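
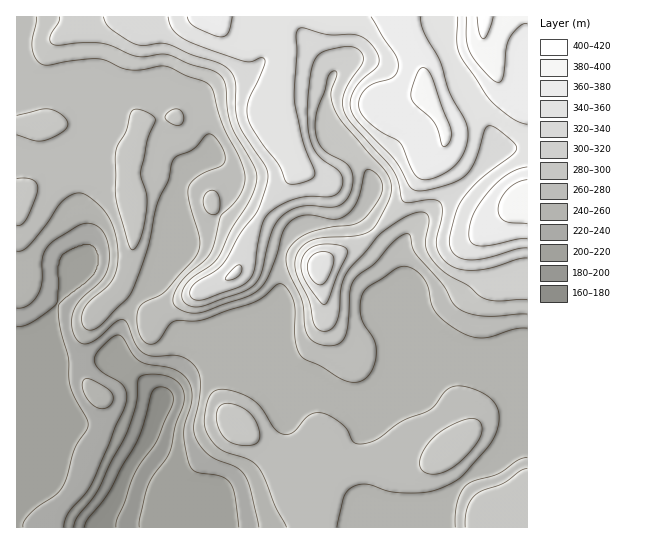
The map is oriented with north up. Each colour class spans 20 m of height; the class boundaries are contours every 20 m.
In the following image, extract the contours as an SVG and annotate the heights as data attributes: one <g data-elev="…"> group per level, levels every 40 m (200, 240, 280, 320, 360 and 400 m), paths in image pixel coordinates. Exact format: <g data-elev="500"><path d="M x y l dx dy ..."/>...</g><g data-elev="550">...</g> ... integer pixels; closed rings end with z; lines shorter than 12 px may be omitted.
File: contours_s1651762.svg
<g data-elev="200"><path d="M74 527l3-10 21-27 12-27 16-29 10-29 3-27 7-3 15 0 10 3 8 5 5 8 0 10-8 24-7 28-16 23-6 11-7 31-1 9"/></g><g data-elev="240"><path d="M101 409l6-2 4-3 2-5-1-5-4-5-11-7-8-3-4 0-3 7 4 11 7 8z"/><path d="M17 308l6 0 6-3 9-11 4-12 1-25 2-7 5-6 32-20 9 0 8 4 6 6 3 9 1 12-1 11-6 14-20 18-7 11-3 14 3 14 7 7 8-1 9-6 16-15 8-2 4 3 10 23 6 7 11 3 25 0 7 3 7 5 6 9 1 9-1 19-5 24 1 12 6 10 8 8 8 5 18 7 9 7 6 13 9 40"/></g><g data-elev="280"><path d="M430 474l8 0 9-3 10-6 10-10 10-12 4-8 1-8-3-6-8-3-10 3-18 9-11 9-9 12-3 11 2 8z"/><path d="M527 468l-8 3-16 12-20 7-8 5-5 7-3 7-2 18"/><path d="M237 445l12 1 8-3 3-6-2-11-5-10-8-7-12-5-10 0-4 3-2 4-1 7 2 8 8 13z"/><path d="M131 249l3 0 4-5 6-21 3-25-6-20 0-7 7-32 7-18 0-3-5-4-13-5-4 1-2 3-4 17-10 16-2 11 1 42z"/><path d="M17 226l5-2 5-6 8-20 3-9-1-6-4-3-7-2-9 1"/><path d="M210 214l7 0 3-7-1-12-3-4-3-1-6 3-4 6 2 9z"/><path d="M17 135l17 6 9 0 18-8 5-4 2-4-1-4-5-6-12-6-8 0-25 6"/><path d="M174 125l7 0 2-4-1-8-4-4-7 1-6 7 2 4z"/><path d="M36 17l-4 30 3 11 7 6 7 1 21-4 25-2 10 1 16 8 9 2 11 0 24-4 22 10 18 6 8 8 10 35 20 41 2 8 0 8-7 16-18 19-6 26-4 11-6 7-19 16-8 12-4 12 1 4 4 4 12 4 12-1 44-15 11-6 6-6 6-10 8-21 5-20 6-11 7-5 10-3 9 0 20 4 11-3 6-6 6-8 8-30 4-3 5 3 5 5 3 6 1 6-5 12-12 16-6 5-7 3-26 3-20 5-13 9-7 11-1 6 1 8 15 32 3 30 3 6 3 5 8 4 10 2 8-1 6-4 4-12 3-38 4-10 5-7 16-11 20-22 11-7 4 1 2 12 4 7 26 29 11 20 6 6 11 5 15 2 42-2"/></g><g data-elev="320"><path d="M322 303l3 2 2-3 11-28 9-19 0-5-5-4-13-2-12 1-9 5-6 8-1 9 2 10 7 11z"/><path d="M103 17l3 6 5 6 22 14 10 3 16-3 8 1 26 11 25 8 11 6 4 6 2 7 1 28 3 15 28 45 0 13-10 28-16 22-19 32-7 6-17 10-6 5-2 8 4 5 5 1 8-2 31-11 11-7 5-10 4-25 4-22 5-8 6-5 10-6 12-5 14-3 22 0 6-2 3-4 3-8-2-9-5-4-15-11-9-13-4-15-1-23 4-33 4-15 9-8 21-4 6 0 6 2 5 4 1 5-1 7-13 17-5 12-1 11 2 9 7 11 40 44 5 10 4 19 2 3 6 2 24-3 5 1 3 2 1 11-6 29 2 8 5 8 12 9 18 2 17-2 27-9 10-1"/></g><g data-elev="360"><path d="M527 167l-9 2-9 5-19 16-16 23-4 10-1 11 2 9 8 3 11-1 27-6 10-1"/><path d="M187 17l3 6 5 4 18 8 8 2 4-1 3-3 4-16"/><path d="M371 17l25 38 2 12-1 6-4 4-20 7-8 6-6 9 1 11 5 8 9 9 25 15 15 31 5 5 7 2 17-6 14-10 8-15 3-16-3-14-16-29-9-29-16-30-3-14"/><path d="M458 17l-1 28 6 16 30 42 20 16 14 5"/></g><g data-elev="400"><path d="M477 17l2 16 4 6 6-8 4-14"/></g>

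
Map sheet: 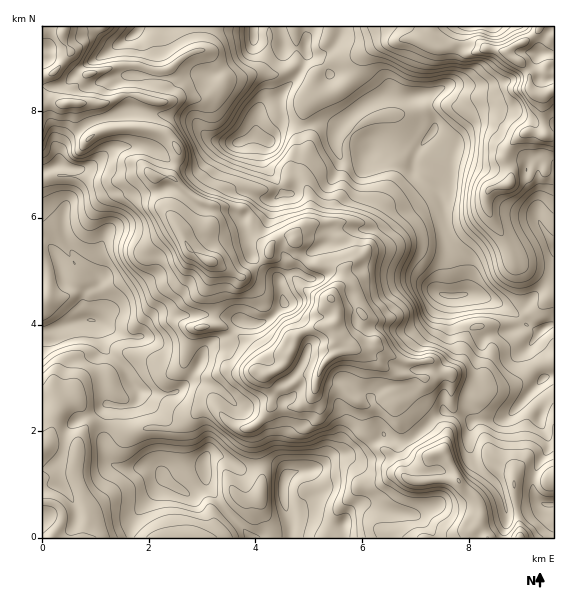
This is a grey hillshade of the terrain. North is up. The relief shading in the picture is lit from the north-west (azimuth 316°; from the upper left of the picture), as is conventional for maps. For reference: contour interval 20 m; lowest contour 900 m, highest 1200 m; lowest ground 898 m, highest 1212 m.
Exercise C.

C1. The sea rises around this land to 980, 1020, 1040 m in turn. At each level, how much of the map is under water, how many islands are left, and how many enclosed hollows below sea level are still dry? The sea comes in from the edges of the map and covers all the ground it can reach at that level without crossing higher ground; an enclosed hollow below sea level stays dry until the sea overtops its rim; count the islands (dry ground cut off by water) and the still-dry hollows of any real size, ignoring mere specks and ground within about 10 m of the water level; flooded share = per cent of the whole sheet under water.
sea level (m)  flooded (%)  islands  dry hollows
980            22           0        0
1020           40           0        0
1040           49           0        0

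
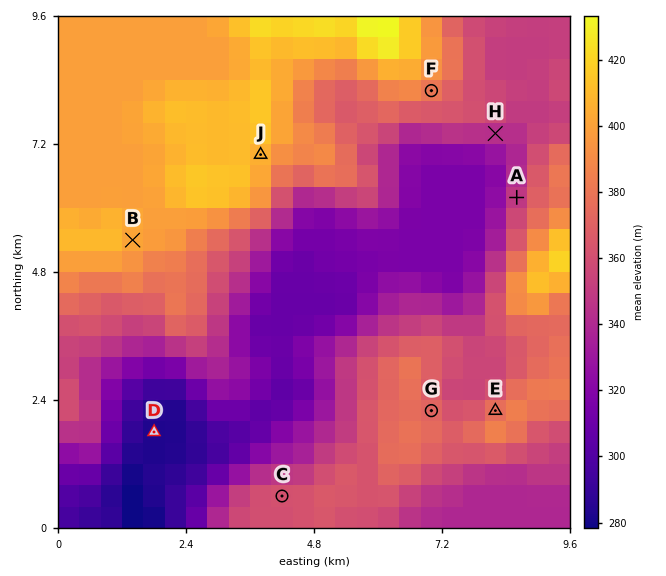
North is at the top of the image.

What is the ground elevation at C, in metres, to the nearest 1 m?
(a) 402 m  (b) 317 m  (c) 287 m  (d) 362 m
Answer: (d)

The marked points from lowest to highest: H G J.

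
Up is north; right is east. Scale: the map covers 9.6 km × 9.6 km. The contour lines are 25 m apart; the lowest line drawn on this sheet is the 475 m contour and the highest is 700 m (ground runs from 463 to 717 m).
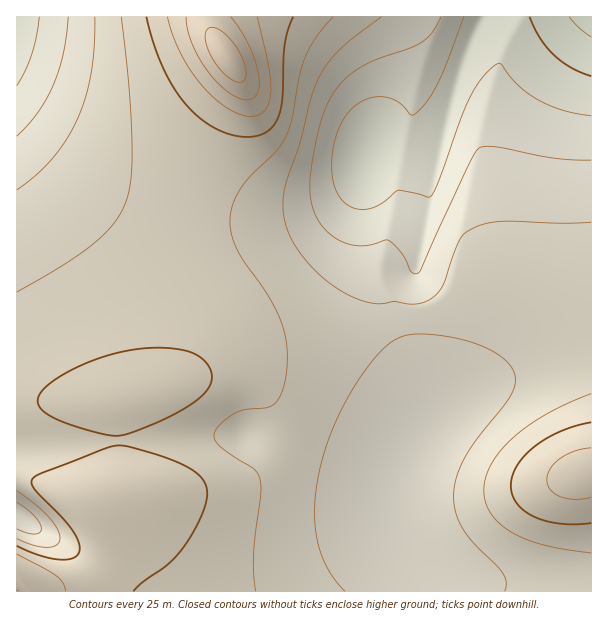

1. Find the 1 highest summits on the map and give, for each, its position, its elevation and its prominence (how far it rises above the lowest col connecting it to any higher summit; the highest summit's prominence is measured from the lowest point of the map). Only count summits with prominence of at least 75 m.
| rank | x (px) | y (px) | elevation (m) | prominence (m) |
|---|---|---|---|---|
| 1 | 227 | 57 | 717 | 254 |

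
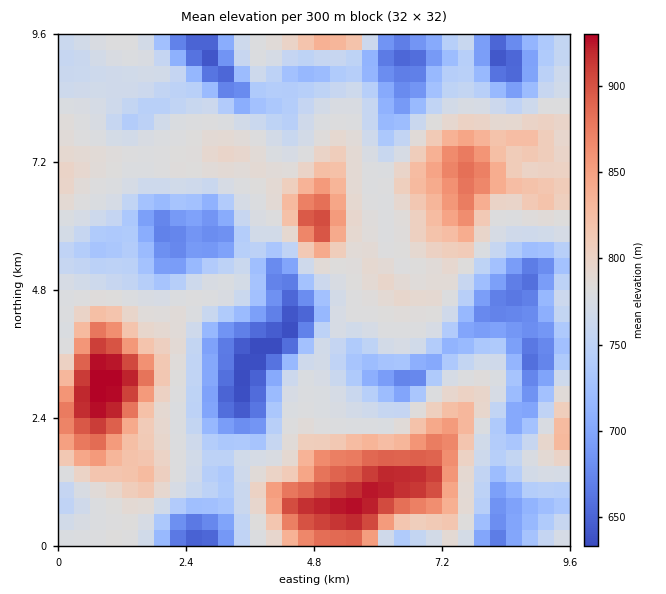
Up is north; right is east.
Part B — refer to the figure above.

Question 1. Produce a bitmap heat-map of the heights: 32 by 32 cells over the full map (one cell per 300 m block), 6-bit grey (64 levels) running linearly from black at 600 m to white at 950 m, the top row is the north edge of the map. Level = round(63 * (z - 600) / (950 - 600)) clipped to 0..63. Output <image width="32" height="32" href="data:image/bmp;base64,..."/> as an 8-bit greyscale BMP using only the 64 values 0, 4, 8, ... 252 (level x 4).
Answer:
<image width="32" height="32" href="data:image/bmp;base64,Qk02CAAAAAAAADYEAAAoAAAAIAAAACAAAAABAAgAAAAAAAAEAAATCwAAEwsAAAABAAAAAAAAAAAAAAEBAQACAgIAAwMDAAQEBAAFBQUABgYGAAcHBwAICAgACQkJAAoKCgALCwsADAwMAA0NDQAODg4ADw8PABAQEAAREREAEhISABMTEwAUFBQAFRUVABYWFgAXFxcAGBgYABkZGQAaGhoAGxsbABwcHAAdHR0AHh4eAB8fHwAgICAAISEhACIiIgAjIyMAJCQkACUlJQAmJiYAJycnACgoKAApKSkAKioqACsrKwAsLCwALS0tAC4uLgAvLy8AMDAwADExMQAyMjIAMzMzADQ0NAA1NTUANjY2ADc3NwA4ODgAOTk5ADo6OgA7OzsAPDw8AD09PQA+Pj4APz8/AEBAQABBQUEAQkJCAENDQwBEREQARUVFAEZGRgBHR0cASEhIAElJSQBKSkoAS0tLAExMTABNTU0ATk5OAE9PTwBQUFAAUVFRAFJSUgBTU1MAVFRUAFVVVQBWVlYAV1dXAFhYWABZWVkAWlpaAFtbWwBcXFwAXV1dAF5eXgBfX18AYGBgAGFhYQBiYmIAY2NjAGRkZABlZWUAZmZmAGdnZwBoaGgAaWlpAGpqagBra2sAbGxsAG1tbQBubm4Ab29vAHBwcABxcXEAcnJyAHNzcwB0dHQAdXV1AHZ2dgB3d3cAeHh4AHl5eQB6enoAe3t7AHx8fAB9fX0Afn5+AH9/fwCAgIAAgYGBAIKCggCDg4MAhISEAIWFhQCGhoYAh4eHAIiIiACJiYkAioqKAIuLiwCMjIwAjY2NAI6OjgCPj48AkJCQAJGRkQCSkpIAk5OTAJSUlACVlZUAlpaWAJeXlwCYmJgAmZmZAJqamgCbm5sAnJycAJ2dnQCenp4An5+fAKCgoAChoaEAoqKiAKOjowCkpKQApaWlAKampgCnp6cAqKioAKmpqQCqqqoAq6urAKysrACtra0Arq6uAK+vrwCwsLAAsbGxALKysgCzs7MAtLS0ALW1tQC2trYAt7e3ALi4uAC5ubkAurq6ALu7uwC8vLwAvb29AL6+vgC/v78AwMDAAMHBwQDCwsIAw8PDAMTExADFxcUAxsbGAMfHxwDIyMgAycnJAMrKygDLy8sAzMzMAM3NzQDOzs4Az8/PANDQ0ADR0dEA0tLSANPT0wDU1NQA1dXVANbW1gDX19cA2NjYANnZ2QDa2toA29vbANzc3ADd3d0A3t7eAN/f3wDg4OAA4eHhAOLi4gDj4+MA5OTkAOXl5QDm5uYA5+fnAOjo6ADp6ekA6urqAOvr6wDs7OwA7e3tAO7u7gDv7+8A8PDwAPHx8QDy8vIA8/PzAPT09AD19fUA9vb2APf39wD4+PgA+fn5APr6+gD7+/sA/Pz8AP39/QD+/v4A////AICAgISEeFQwJCRAbICMqMDMzNC4eGRwfIh8SDBIXHB8fICAhIR8YDwwOEhwhJzE2ODk5Ny4nJSYnIRYOEhUZHRseICEiIh4ZFhcYHSMsNjk6Ojs6NzMxLysiGg8RFBYYHB8hIyUnIx8dGxkdJC0yNDY4OTo6OTg2LCIbERQaGhogJCcnJyklIR4aGB4hJCYsMzQ1ODo5OTguIhwWGh8fHyYsLiooJyQhHxsbHh8gIiowMTI0NDQ1NC8kHhocICIkLTIzLigmIyAeGhgZFxwiJSUmKSopKi8yMCceGRgdIykxNTg1LCYjIBwVEQ4PGiEhISAgICAhKCwuKiAZEhcgKTI5OzoyKCIgGxIKCAsYICAgHx8eHBwhJSgqIxwSEhslLzo7OzguJCAbEQkGChUfICAfHRoWEhggIyQjHxYPFyIqODs7OjInIRwSCgYJEx0gHx0ZExENDhkfICEgFw0SHiQ0Ozs3LyYhHBIMBwcLFR4fGxgWFxgUExgcHh4VCg0ZIS44Ni4nJSIcEQwIBgYKFx8cGRsfHx4ZFBUYGRELDhcgKTIvJyMiIR4VDw0KCAcNGx8eHyAgIB8ZEhEREA8QGCAkKCcjISEhIB0ZFRENBwkVHyEhISEhIR4VDg0NDhQcICEhISAfHyAhICAdFw8JDhcfISEiIyIiIBoRDQsNFR0fHx4dHBoXGh4gIB8XDQwXHSAhIiMiISIiHRYRDAsRGxwcGxsaFxEQFRkbHRYOEh4iISEiIiEhISMhGxcQDA4XGxoYGBkVDw4QEBEaGxgbJiwlIiIhISIkJSYgHBkWFxofHBkYGRMNDRAODxoeHyMwNiwiISAhJScpKyMfHh4eHyAfHhwYEQ0QERATHSAhKDU3LiMhICElKS0wJiEgISEhIiEgHxwXFRcXFBkfICIpMTMsIiEgIycqLjErJCMmJyUkISEgHx4eHh4dHyAhIiUqLioiICElKSsvMjArKSgnJiQjISEgICAhISEiISIhISQoKCIgICMpLTEzMSsmJCQkIyIiISEgISEhIyQjIiAfISQlIiAdHyUrMDIvKCYmJSMhISAfHh8gICEiIiIhHx0fISIiHhgcIiYqLCooKSglIyEgIBwZGx4gICEgHh0bGh4gISAcFRYdISMkJCIiJCQjICAfHhwaGhwdHRkTFxgZHB8gIBwUEBUcHyAfHhseISEeHh4eHh0cGxoWDQ4ZGRkaGx0eGhMOEBcbHBoVERYdHh0dHh4eHx8cFQsJFh4bFxUWGRoVDgwNFRoaFQsKERoeHB0fICAgHBQLBw8dIB8cGxwdGxQMCQoQFhoRCAoRGRwdHiAhIR8XDQkJEx4gISQnKyonHQ8MEBMaHREJDhUYHA="/>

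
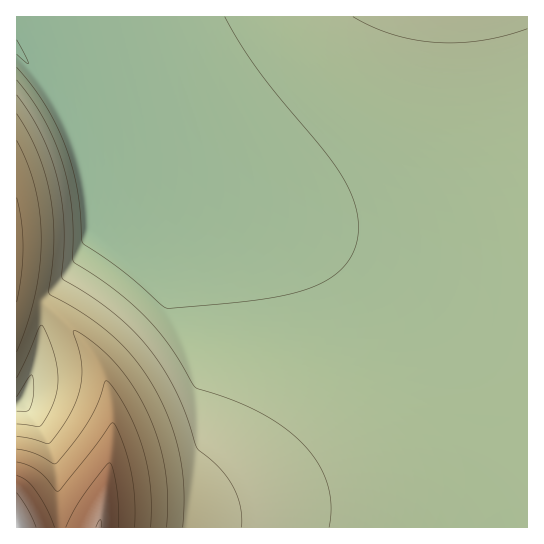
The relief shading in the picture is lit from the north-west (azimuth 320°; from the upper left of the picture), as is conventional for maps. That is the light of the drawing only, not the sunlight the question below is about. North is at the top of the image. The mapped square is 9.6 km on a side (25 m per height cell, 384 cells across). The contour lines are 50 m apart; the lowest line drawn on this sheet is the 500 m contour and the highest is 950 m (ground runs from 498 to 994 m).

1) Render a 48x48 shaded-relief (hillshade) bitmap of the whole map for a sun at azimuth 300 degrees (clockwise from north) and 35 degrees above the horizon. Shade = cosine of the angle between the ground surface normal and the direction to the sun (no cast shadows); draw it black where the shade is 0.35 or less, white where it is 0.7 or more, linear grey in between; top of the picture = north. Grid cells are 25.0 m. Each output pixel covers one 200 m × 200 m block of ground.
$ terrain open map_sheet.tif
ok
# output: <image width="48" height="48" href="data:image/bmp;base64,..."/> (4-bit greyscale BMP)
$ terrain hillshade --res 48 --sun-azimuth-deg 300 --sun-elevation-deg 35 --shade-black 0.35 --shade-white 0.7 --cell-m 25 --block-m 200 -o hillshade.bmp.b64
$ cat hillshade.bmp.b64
<image width="48" height="48" href="data:image/bmp;base64,Qk32BAAAAAAAAHYAAAAoAAAAMAAAADAAAAABAAQAAAAAAIAEAAATCwAAEwsAABAAAAAAAAAAAAAAABEREQAiIiIAMzMzAERERABVVVUAZmZmAHd3dwCIiIgAmZmZAKqqqgC7u7sAzMzMAN3d3QDu7u4A////AGZovdtkRERFiIiImZmZmZmZmZmZmZmaqmZozdt1RERFeJmZmZmZmZmZmZmZmZmqqnd5zdyFVURFeZmZmZmZmZmZmZmZmZmqqnd5zu2VVVVVeZmZmZmZmZmZmZmZmZmqqpiK3u2mVVVVeZmZmZmZmZmZmZmZmZqqqqmb3u63VVVVeZmZmZmZmZmZmZmZmaqqqrqs7u63ZVVVeZmZmZmZmZmZmZmZmqqqqru97u7IZmVVeZmZmZmZmZmZmZmZqqqqqsvO7u7IZmZmeamZmZmZmZmZmZmqqqqqqsze7u7JZmZmeaqqqZmZmZmZmaqqqqqqqs3u7u7JZmZmeaqqqqqqqqqqqqqqqqqqqt3u7u7JdmZmeaqqqqqqqqqqqqqqqqqqqpzd7u24d3Zmiaqqqqqqqqqqqqqqqqqqqlrd3d24d3d3iqqqqqqqqqqqqqqqqqqqqifN3dyod3d3iqqqqqqqqqqqqqqqqqqqqhW8zMuYd3d4mqqqqqqqqqqqqqqqqqqqqhSszLqIh3d4mqqqqqqqqqqqqqqqqqqqqhOczKmIiIeJqqqqqqqqqqqqqqqqqqqqqiOLupmIiIiJqqqqqqqqqqqqqqqqqqqqqjOLuZmYiIiaqqqqqqqqqqqqqqqqqqqqqjR6qZmZiImqqqqqqqqqqqqqqqqqqqqqqkNZmZmZiJmqqqqqqqqqqqqqqqqqqqqqqkM2mZmZmZqqqqqqqqqqqqqqqqqqqqqqqlQiaZmZmaqqqqqqqqqqqqqqqqqqqqqqqlQxN5mZmqqqqqqqqqqqqqqqqqqqqqqqqlUyFJmZqqqqqqqqqqqqqqqqqqqqqqqqqmUyAnmqqqqqqqqqqqqqqqqqqqqqqqqqqmVCEFmqqqqqqqqqqqqqqqqqqqqqqqqqqmVCEEmqqqqqqqqqqqqqqqqqqqqqqqqqqmVCEEmqqqqqqqqqqqqqqqqqqqqqqqqqqmVCEVmqqqqqqqqqqqqqqqqqqqqqqqqqqmVDEWqqqqqqqqqqqqqqqqqqqqqqqqqqqmVDEnqqqqqqqqqqqqqqqqqqqqqqqqqqqmVDE4qqqqqqqqqqqqqqqqqqqqqqqqqqqmVDJZqqqqqqqqqqqqqqqqqqqqqqqqqqqlVCNqqqqqqqqqqqqqqqqqqqqqqqqqqqqlVCSKqqqqqqqqqqqqqqqqqqqqqqqqqqqlUzaaqqqqqqqqqqqqqqqqqqqqqqqqqqqlQ0eqqqqqqqqqqqqqqqqqqqqqqZmZmZmlRGmqqqqqqqqqqqqqqqqqqqqpmZmZmZmURYqqqqqqqqqqqqqqqqqqqqqZmZmZmZmUV6qqqqqqqqqqqqqqqqqqqqmZmZmZmZmVeaqqqqqqqqqqqqqqqqqqqpmZmZmZmZmZmqqqqqqqqqqqqqqqqqqqqpmZmZmZmZmbqqqqqqqqqqqqqqqqqqqqqpmZmZmZmZmaqqqqqqqqqqqqqqqqqqqqqpmZmZmZmZmaqqqqqqqqqqqqqqqqqqqqqpmZmZmZmZmaqqqqqqqqqqqqqqqqqqqqqpmZmZmZmZmQ=="/>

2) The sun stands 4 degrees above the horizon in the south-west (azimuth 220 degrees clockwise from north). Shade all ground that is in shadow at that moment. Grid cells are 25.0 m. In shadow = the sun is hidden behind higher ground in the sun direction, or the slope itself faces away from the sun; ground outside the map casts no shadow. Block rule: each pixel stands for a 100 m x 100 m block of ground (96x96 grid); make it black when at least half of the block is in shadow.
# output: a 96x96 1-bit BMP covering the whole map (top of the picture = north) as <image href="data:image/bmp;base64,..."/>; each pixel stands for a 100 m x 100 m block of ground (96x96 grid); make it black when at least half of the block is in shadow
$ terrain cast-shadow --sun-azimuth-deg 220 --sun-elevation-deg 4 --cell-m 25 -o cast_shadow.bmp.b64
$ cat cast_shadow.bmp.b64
<image width="96" height="96" href="data:image/bmp;base64,Qk2+BAAAAAAAAD4AAAAoAAAAYAAAAGAAAAABAAEAAAAAAIAEAAATCwAAEwsAAAIAAAAAAAAA////AAAAAAD/AP//AAAAAAAAAAD/AP//AAAAAAAAAAD/gP//gAAAAAAAAAD/gP//gAAAAAAAAAD/gH//wAAAAAAAAAD/wH//wAAAAAAAAAD/wH//4AAAAAAAAAD/4H//4AAAAAAAAAD/4H//8AAAAAAAAAD/8H//8AAAAAAAAAD/8H//+AAAAAAAAAD/+D//+AAAAAAAAAD/+D///AAAAAAAAAD/+D///gAAAAAAAAD//D///gAAAAAAAAD//D///wAAAAAAAAD//j///wAAAAAAAAD//j///4AAAAAAAAD//j///8AAAAAAAAD//j///8AAAAAAAAD//z///+AAAAAAAAD//j///+AAAAAAAAD//j////AAAAAAAAA//j////AAAAAAAAAA/D////gAAAAAAAAAAD////gAAAAAAAAAAH////wAAAAAAAAAAH////wAAAAAAAAAAH////4AAAAAAAAAAP////4AAAAAAAAAAP////8AAAAAAAAAAf////8AAAAAAAAgAf////+AAAAAAAAwA/////+AAAAAAAAwB/////+AAAAAAABwD//////AAAAAAABwD//////AAAAAAAB4H//////gAAAAAAB4P//////gAAAAAAB4f//////gAAAAAAB4///////wAAAAAAB7///////wAAAAAAB////////wAAAAAAB////////4AAAAAAB////////4AAAAAAB////////4AAAAAAB////////4AAAAAAB////////4AAAAAAB////////wAAAAAAB////////wAAAAAAB////////gAAAAAAB////////AAAAAAAB///////+AAAAAAAB///////4AAAAAAAB///////gAAAAAAAB//////+AAAAAAAAB//////4AAAAAAAAB//////gAAAAAAAAB/////+AAAAAAAAAD/////4AAAAAAAAAD/////gAAAAAAAAAD////8AAAAAAAAAAD////wAAAAAAAAAAD///+AAAAAAAAAAAD///4AAAAAAAAAAAD///8AAAAAAAAAAAD///8AAAAAAAAAAAD///8AAAAAAAAAAAD///+AAAAAAAAAAAD///+AAAAAAAAAAAD///+AAAAAAAAAAAD///+AAAAAAAAAAAD///+AAAAAAAAAAAD////AAAAAAAAAAAD////AAAAAAAAAAAD////AAAAAAAAAAAD////AAAAAAAAAAAD////AAAAAAAAAAAD////AAAAAAAAAAAD////AAAAAAAAAAAD////AAAAAAAAAAAD////AAAAAAAAAAAD////AAAAAAAAAAAD////AAAAAAAAAAAD////AAAAAAAAAAAD////AAAAAAAAAAAD////AAAAAAAAAAAD////AAAAAAAAAAAD////AAAAAAAAAAAA////AAAAAAAAAAAAf//+AAAAAAAAAAAAH//+AAAAAAAAAAAAB//+AAAAAAAAAAAAA//8AAAAAAAAAAAAAP/8AAAAAAAAAAAAAD/4AAAAAAAAAAAA="/>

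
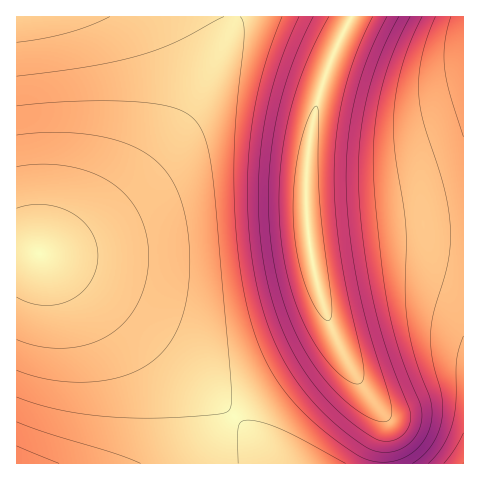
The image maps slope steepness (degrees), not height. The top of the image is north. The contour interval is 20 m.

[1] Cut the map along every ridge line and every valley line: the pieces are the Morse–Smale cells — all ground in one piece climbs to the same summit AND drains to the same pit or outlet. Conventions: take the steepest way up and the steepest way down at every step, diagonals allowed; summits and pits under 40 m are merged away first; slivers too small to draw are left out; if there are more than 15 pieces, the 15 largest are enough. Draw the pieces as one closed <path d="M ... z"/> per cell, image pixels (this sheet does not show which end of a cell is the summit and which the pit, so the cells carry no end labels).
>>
<path d="M350 16l-334 1 0 234 23 2 7 3 58 44 99 86 77 78 104-1 2-42-39-59-18-41-14-47-9-56 0-51 9-56 13-43z"/><path d="M463 16l-112 0-23 52-17 61-5 38 0 51 9 56 8 31 14 36 19 35 29 42-1 46 80-1z"/><path d="M29 252l-13 0 1 212 263-1-53-55-95-85-73-59-20-11z"/>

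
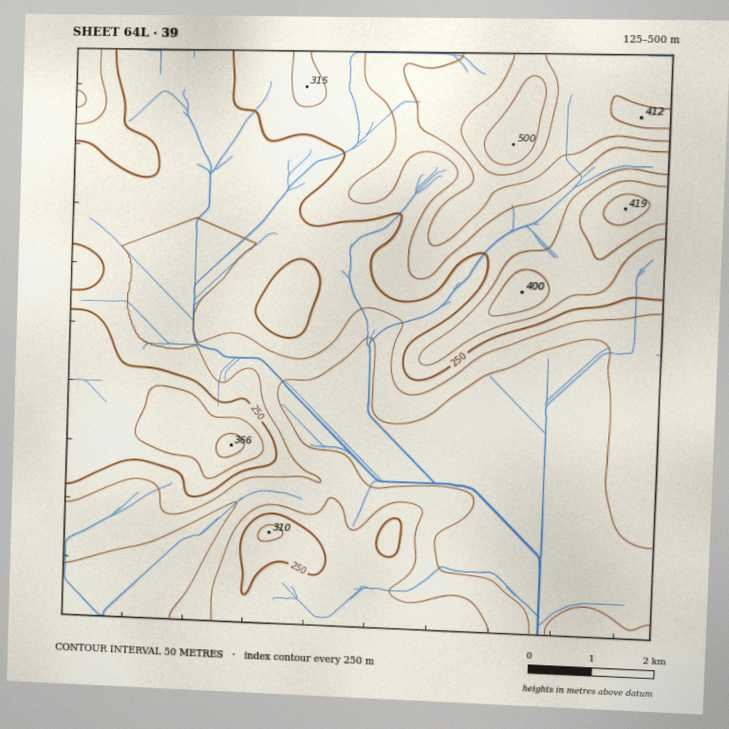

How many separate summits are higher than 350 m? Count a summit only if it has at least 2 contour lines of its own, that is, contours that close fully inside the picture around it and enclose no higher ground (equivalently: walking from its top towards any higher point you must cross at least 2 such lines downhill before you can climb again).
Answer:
1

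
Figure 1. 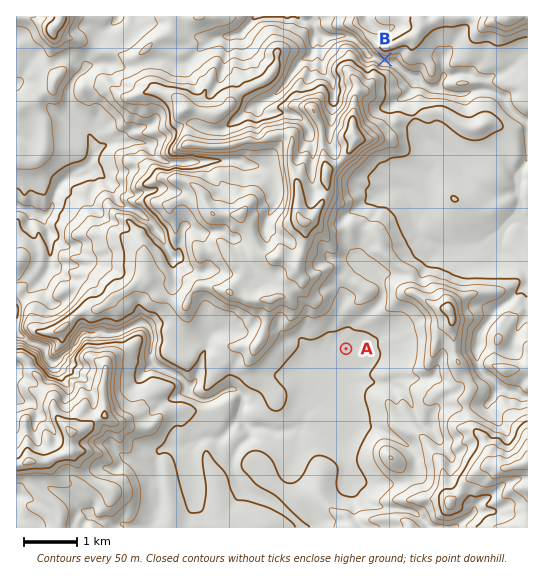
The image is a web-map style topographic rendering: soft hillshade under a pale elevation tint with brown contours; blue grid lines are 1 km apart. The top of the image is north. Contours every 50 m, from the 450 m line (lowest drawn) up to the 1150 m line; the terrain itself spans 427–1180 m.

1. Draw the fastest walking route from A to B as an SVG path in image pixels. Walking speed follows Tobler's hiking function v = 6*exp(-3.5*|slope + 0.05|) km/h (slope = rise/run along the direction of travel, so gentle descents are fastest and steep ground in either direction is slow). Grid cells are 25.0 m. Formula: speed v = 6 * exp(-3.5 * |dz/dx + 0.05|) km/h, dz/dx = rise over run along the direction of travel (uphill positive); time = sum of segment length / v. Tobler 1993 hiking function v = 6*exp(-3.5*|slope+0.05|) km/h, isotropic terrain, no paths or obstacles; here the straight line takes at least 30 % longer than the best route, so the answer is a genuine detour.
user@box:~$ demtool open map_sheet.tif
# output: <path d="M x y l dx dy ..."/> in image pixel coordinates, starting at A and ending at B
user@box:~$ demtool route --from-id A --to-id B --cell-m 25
<path d="M346 349l13-27 10-9 2-6 2-1 22-45 0-4-2-6 0-4 1-2 0-56 7-14 0-5 8-16 0-57-2-3 0-7-6-13-8-8-3-1-3-4-2-2"/>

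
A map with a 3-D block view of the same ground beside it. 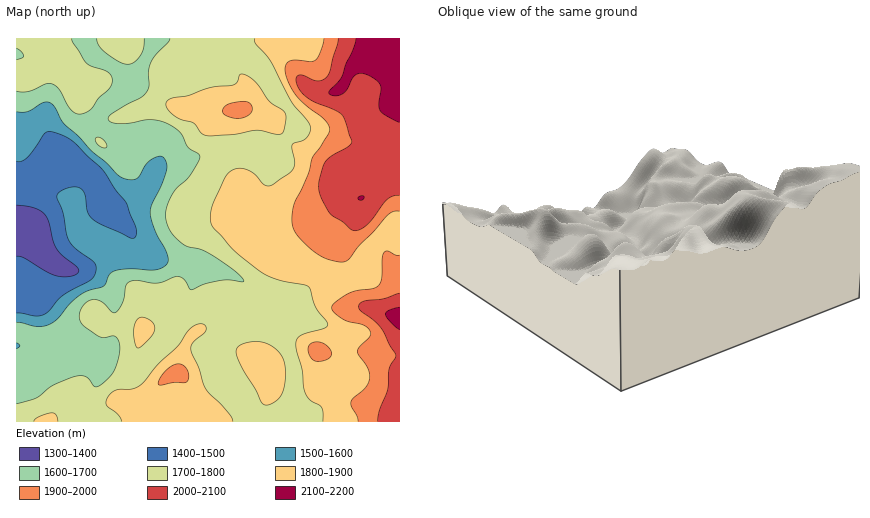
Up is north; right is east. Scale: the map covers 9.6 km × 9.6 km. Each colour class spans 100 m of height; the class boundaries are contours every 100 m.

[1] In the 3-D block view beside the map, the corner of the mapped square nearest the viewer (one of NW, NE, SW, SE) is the SE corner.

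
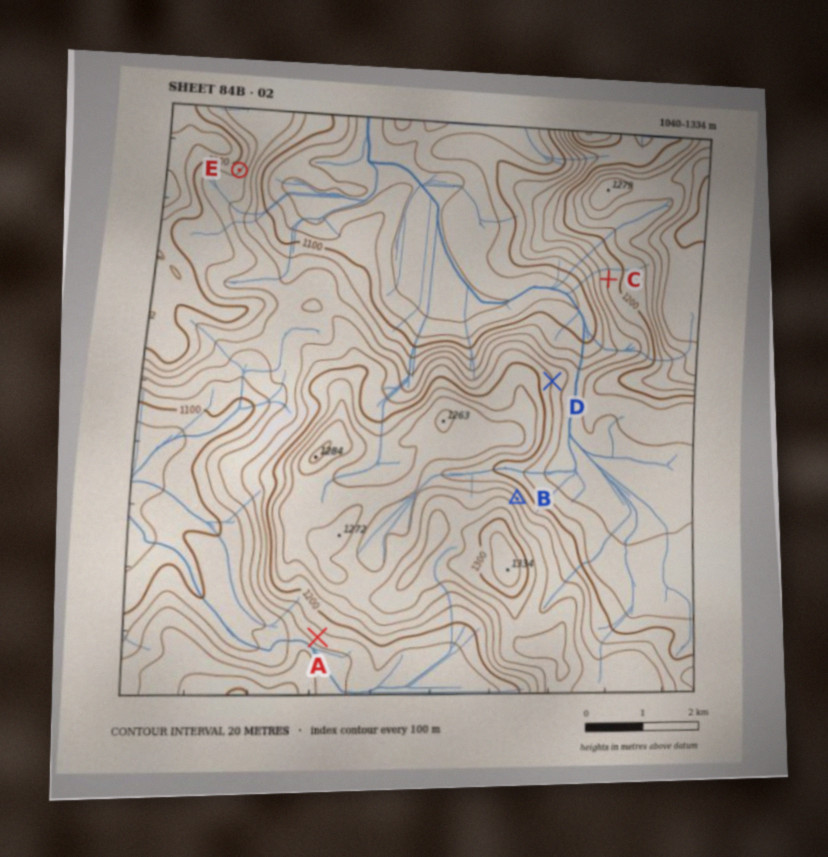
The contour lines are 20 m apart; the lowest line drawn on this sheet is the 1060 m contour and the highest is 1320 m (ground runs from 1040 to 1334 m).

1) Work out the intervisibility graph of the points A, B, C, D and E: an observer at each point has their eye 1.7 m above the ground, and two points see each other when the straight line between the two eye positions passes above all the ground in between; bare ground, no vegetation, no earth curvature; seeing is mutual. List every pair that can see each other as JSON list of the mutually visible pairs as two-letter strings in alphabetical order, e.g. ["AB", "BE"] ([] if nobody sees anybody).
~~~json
["BC", "CD", "CE"]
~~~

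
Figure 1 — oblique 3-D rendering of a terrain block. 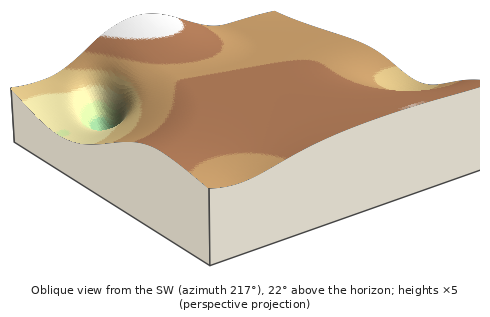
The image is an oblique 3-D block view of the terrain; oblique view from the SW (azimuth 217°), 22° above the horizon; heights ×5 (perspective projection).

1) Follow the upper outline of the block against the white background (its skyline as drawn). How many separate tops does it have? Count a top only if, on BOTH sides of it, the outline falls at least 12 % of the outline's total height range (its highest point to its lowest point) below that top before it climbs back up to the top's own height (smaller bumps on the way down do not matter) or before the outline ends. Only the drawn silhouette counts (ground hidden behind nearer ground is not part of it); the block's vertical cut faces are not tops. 2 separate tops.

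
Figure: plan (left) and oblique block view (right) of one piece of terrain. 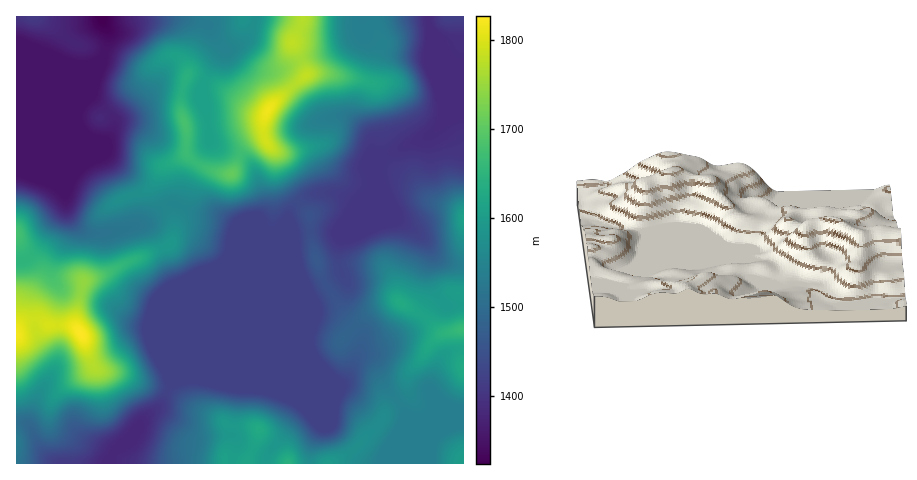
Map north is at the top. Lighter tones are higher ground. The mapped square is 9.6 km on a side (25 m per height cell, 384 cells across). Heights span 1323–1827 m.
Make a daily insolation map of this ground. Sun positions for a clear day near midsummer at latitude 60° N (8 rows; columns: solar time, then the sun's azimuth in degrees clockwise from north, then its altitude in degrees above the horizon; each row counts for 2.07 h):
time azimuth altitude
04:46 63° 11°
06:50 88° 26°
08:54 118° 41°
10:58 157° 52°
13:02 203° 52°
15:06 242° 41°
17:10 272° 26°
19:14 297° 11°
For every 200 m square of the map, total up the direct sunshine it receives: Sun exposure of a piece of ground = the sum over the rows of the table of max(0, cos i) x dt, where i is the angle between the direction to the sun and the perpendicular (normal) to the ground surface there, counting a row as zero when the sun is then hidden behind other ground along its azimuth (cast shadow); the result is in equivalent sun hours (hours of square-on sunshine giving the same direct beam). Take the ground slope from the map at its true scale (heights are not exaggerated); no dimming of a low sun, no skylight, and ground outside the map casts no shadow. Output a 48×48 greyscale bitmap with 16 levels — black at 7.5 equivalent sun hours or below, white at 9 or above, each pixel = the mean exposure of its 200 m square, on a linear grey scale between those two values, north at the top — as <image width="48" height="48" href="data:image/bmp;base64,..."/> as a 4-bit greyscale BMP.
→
<image width="48" height="48" href="data:image/bmp;base64,Qk32BAAAAAAAAHYAAAAoAAAAMAAAADAAAAABAAQAAAAAAIAEAAATCwAAEwsAABAAAAAAAAAAAAAAABEREQAiIiIAMzMzAERERABVVVUAZmZmAHd3dwCIiIgAmZmZAKqqqgC7u7sAzMzMAN3d3QDu7u4A////ALqrzMy7uqqau7qZu6u6iHmJq7u7u7u6q7q93My7u6qZq7qIqqu6hmUiWbu7u7u6mqrNzLvMy7qYmqupqqvLl1QgBZu7u7u6iJvMu8zdypqYiJqru7u5hkV4NIq7u7u7qLzMu83d3KeIiaqqqYdTREi7h4mru7u7u93MzMzd3cp0WaqGQyAANHu7l3iaq7u7u9zMy73N3d24SIdSAAADabu7p3iZq7u7vNy6q8zN3d3aWHVDRmeKu7u7uIiau7u7zNynm93N3dupipiau7u7u7u7u5mavMu8vN3GebzMu6dXi7u7u7u7u7u7zKmZm8zMu83Yequ4VDJHq7u7u7u7u7u7zLmZibzMu93ajMymEBJpu7u7u7u7u7u8zLuqmIvMqszMrcymMiR7u7u7u7u7u7u7vLu7qYrMzLvNzcuEQ0aLu7u7u7u7u7uaq7u7u5ms3aq8y6cQNoibu7u7u7u7u7uZqru8zLupmpq5iIMAarp7u7u7u7u7u7upqru8zMuoZpmYdnQ2m7t5u7u7u7u7u7u6qqq8zLqqqZmGZ4mrqquXq7u7u7u7u7u7qYiaqZqru4h3mavNy7zIiru7u7u7u7u7qph3iImaqlZ5qqu83M3cl5u7u7u7u7u6qqmIiHdnd2eJmHZYvN3d3Kmru7u7u7u6u7qqh3dlZ6qYUgACWczN3dy7u7u7u7u6q6mZh3iIm8uXUwASEUeczMzLu7u7u6qZmYZmd2eJrMp2ZkRnZDNpu7y6q7u7u6qZqYY0Vnd5q6dDI2mqqYd4mru6q7u7u7qqu7p2aJmaq3QxAVnMy7uqmquqq7u7u7u7u7u6qruZmzIiRDa8zMzLqqurvLu8u7u7u7u7u7u6mQADeFNazMzLu7zMzcyqu6qqu7u7u7u6dgAWmnMkiszMzMy8zN3Ly6iJqru7u6qYZBN5u5YxE3rMzMvNzdy83cqZiKu7u6mHZIq7u6dSADi8zMzczMms3dzLqbu7u6mYdru7u7l1Emm8zcy5iYfd3d3Mupu7uqqpiLu7u7uoZniIrMl2aGzd3c3My5m7qqqqqru7u7u7iHdmaaiJiK3clovM3Km7uqqqq7u7u7u7mFZlebm6qry4IBR6u7m7u7uqu7u7u7vMuFVoqqm7qru4VUM2qrrLvLu6qru7u7vMuHeJqpm6qqq7q6dmiszMzLy7uru7u7qqq7upmXm6mZiszMuYiszMzLqau7u7u7qZvMy5eIq6mYZ6zN3Lu83N3duYu7u7u7uZvMy6eau6mYZWnN3czM3czcqIu7u7u7uoibzLiru5h4dmes3czNy7unZ7u7u7u7u4VZzMqbunZWiZmau7upiIhCWru7u7u7u6ZFm8uZmHdVebuph2VEVmQie7u7u7u8y7lRJquoiJmFNZvLl1NGiZl4i7u7u8zMu6liAEZ3iau3RHrLqWVYqrqqm7u7zMy6mZmGMAJXmqvLdmirqHd4u6mZq7u9zMu6qau7llV4qqu8p0abqYiKu6mIm8zMy7u7qru7uqmqu7q7uGebqYmru6mZq7uw=="/>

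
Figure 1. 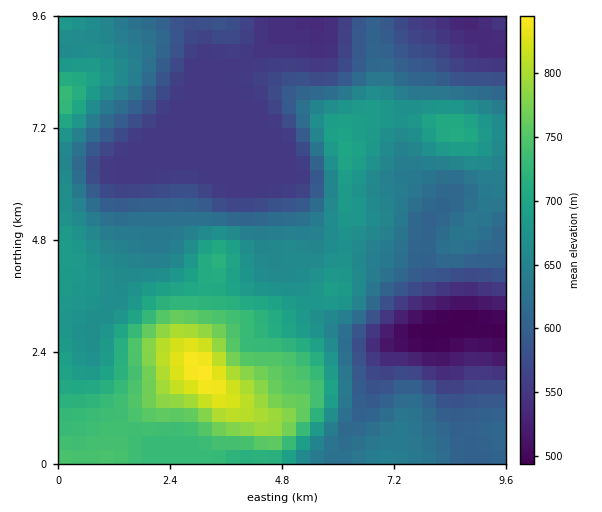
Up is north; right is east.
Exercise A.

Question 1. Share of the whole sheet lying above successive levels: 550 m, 92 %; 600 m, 68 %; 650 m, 44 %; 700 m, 20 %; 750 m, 8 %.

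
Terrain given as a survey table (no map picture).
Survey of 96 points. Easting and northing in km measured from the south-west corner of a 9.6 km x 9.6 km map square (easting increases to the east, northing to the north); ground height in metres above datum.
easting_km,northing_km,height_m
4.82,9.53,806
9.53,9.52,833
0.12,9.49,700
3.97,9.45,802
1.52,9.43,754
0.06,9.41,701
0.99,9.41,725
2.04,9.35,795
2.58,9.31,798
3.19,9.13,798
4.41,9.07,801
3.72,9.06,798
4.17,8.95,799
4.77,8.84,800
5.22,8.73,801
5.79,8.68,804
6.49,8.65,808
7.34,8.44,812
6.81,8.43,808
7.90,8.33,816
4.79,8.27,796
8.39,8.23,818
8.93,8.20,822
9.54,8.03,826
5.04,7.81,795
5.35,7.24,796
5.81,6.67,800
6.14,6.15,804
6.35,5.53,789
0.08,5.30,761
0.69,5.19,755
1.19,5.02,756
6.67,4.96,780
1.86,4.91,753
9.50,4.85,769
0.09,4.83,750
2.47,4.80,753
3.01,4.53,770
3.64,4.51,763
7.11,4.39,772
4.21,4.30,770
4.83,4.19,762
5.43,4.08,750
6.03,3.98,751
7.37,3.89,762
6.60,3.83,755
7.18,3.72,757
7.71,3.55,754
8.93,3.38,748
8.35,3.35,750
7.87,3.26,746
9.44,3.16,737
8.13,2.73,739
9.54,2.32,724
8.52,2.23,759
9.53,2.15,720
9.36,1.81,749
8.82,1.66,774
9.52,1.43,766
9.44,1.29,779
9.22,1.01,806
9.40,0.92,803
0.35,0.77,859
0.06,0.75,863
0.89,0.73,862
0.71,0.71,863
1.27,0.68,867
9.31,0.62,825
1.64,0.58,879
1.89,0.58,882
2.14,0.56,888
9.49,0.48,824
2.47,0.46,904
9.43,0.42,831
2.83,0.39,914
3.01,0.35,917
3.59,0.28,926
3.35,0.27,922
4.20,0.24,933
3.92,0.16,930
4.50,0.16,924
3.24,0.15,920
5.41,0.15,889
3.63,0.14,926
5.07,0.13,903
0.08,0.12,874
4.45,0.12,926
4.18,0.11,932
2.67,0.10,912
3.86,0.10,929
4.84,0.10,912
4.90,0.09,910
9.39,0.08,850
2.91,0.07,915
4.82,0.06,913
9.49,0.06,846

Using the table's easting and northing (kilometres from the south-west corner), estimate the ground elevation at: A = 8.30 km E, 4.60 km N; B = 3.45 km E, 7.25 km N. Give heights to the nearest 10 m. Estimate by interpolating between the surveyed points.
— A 790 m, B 790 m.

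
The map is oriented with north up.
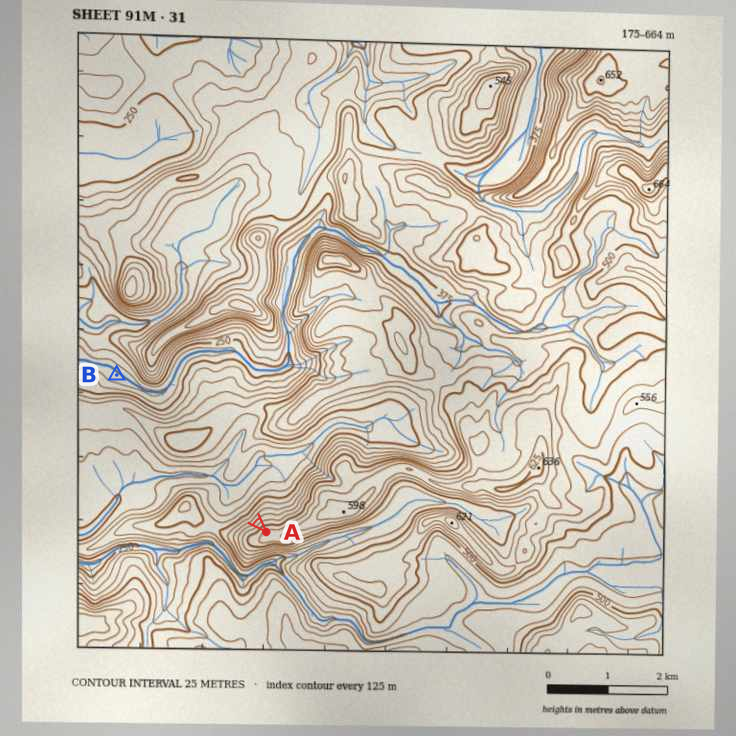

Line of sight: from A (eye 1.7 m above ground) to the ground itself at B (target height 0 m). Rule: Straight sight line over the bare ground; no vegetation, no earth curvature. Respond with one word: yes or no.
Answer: no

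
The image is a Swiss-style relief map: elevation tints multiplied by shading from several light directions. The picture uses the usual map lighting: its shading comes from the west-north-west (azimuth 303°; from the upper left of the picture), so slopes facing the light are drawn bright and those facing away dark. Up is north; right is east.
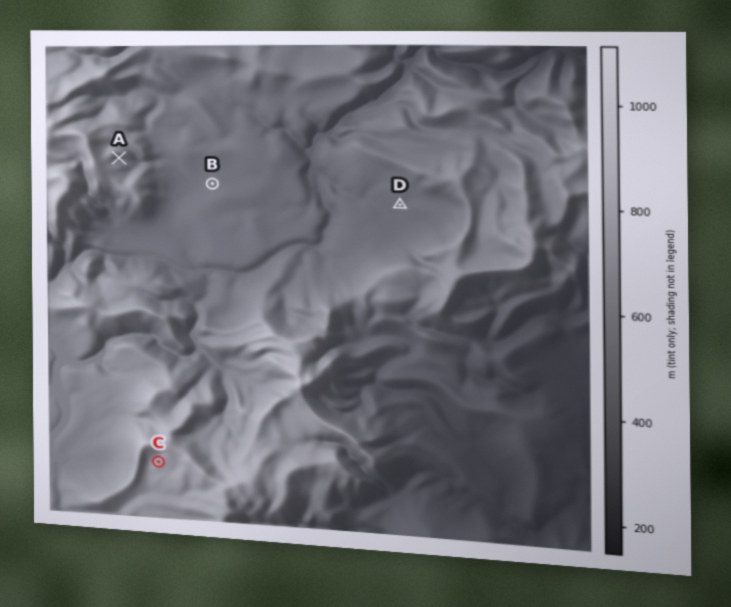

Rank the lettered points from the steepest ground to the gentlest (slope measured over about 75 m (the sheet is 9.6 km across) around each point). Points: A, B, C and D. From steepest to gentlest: A C D B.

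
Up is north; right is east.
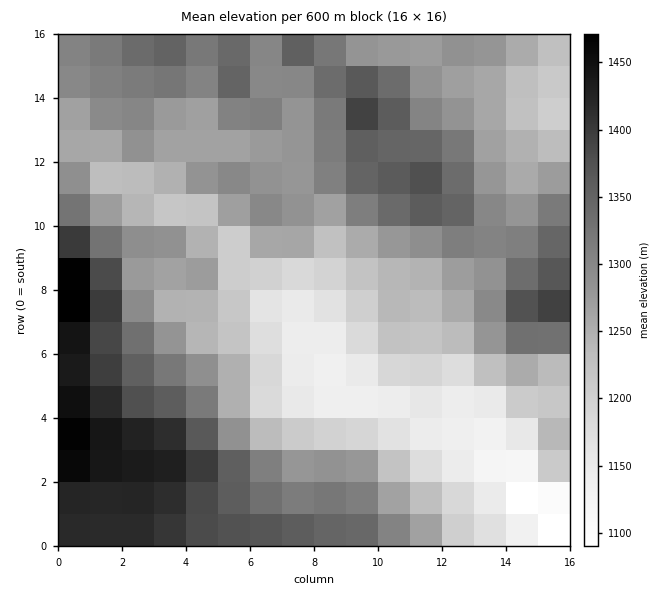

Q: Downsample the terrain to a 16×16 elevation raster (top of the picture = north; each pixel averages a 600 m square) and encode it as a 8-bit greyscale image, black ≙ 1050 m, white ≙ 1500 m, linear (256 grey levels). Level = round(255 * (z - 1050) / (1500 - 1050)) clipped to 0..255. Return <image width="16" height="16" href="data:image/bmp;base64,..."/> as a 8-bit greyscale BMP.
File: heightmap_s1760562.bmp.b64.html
<image width="16" height="16" href="data:image/bmp;base64,Qk02BQAAAAAAADYEAAAoAAAAEAAAABAAAAABAAgAAAAAAAABAAATCwAAEwsAAAABAAAAAAAAAAAAAAEBAQACAgIAAwMDAAQEBAAFBQUABgYGAAcHBwAICAgACQkJAAoKCgALCwsADAwMAA0NDQAODg4ADw8PABAQEAAREREAEhISABMTEwAUFBQAFRUVABYWFgAXFxcAGBgYABkZGQAaGhoAGxsbABwcHAAdHR0AHh4eAB8fHwAgICAAISEhACIiIgAjIyMAJCQkACUlJQAmJiYAJycnACgoKAApKSkAKioqACsrKwAsLCwALS0tAC4uLgAvLy8AMDAwADExMQAyMjIAMzMzADQ0NAA1NTUANjY2ADc3NwA4ODgAOTk5ADo6OgA7OzsAPDw8AD09PQA+Pj4APz8/AEBAQABBQUEAQkJCAENDQwBEREQARUVFAEZGRgBHR0cASEhIAElJSQBKSkoAS0tLAExMTABNTU0ATk5OAE9PTwBQUFAAUVFRAFJSUgBTU1MAVFRUAFVVVQBWVlYAV1dXAFhYWABZWVkAWlpaAFtbWwBcXFwAXV1dAF5eXgBfX18AYGBgAGFhYQBiYmIAY2NjAGRkZABlZWUAZmZmAGdnZwBoaGgAaWlpAGpqagBra2sAbGxsAG1tbQBubm4Ab29vAHBwcABxcXEAcnJyAHNzcwB0dHQAdXV1AHZ2dgB3d3cAeHh4AHl5eQB6enoAe3t7AHx8fAB9fX0Afn5+AH9/fwCAgIAAgYGBAIKCggCDg4MAhISEAIWFhQCGhoYAh4eHAIiIiACJiYkAioqKAIuLiwCMjIwAjY2NAI6OjgCPj48AkJCQAJGRkQCSkpIAk5OTAJSUlACVlZUAlpaWAJeXlwCYmJgAmZmZAJqamgCbm5sAnJycAJ2dnQCenp4An5+fAKCgoAChoaEAoqKiAKOjowCkpKQApaWlAKampgCnp6cAqKioAKmpqQCqqqoAq6urAKysrACtra0Arq6uAK+vrwCwsLAAsbGxALKysgCzs7MAtLS0ALW1tQC2trYAt7e3ALi4uAC5ubkAurq6ALu7uwC8vLwAvb29AL6+vgC/v78AwMDAAMHBwQDCwsIAw8PDAMTExADFxcUAxsbGAMfHxwDIyMgAycnJAMrKygDLy8sAzMzMAM3NzQDOzs4Az8/PANDQ0ADR0dEA0tLSANPT0wDU1NQA1dXVANbW1gDX19cA2NjYANnZ2QDa2toA29vbANzc3ADd3d0A3t7eAN/f3wDg4OAA4eHhAOLi4gDj4+MA5OTkAOXl5QDm5uYA5+fnAOjo6ADp6ekA6urqAOvr6wDs7OwA7e3tAO7u7gDv7+8A8PDwAPHx8QDy8vIA8/PzAPT09AD19fUA9vb2APf39wD4+PgA+fn5APr6+gD7+/sA/Pz8AP39/QD+/v4A////ANHQ0Mm9uLWvqKaRe1VFLhfU09POva+fl5qVemVNNxcd6N3a18WtlIOGgmFINiknW+ze1c6yh2haU09CNjIuO2rj0LmvmHBMOjMzNTw1OVpe28SsmYdxTTcyOU5RR2V0ad+/oIRsYEY1NUtiYGiDoJ/vxotvbl5AOEJWa2h1jbjC7byAen5YVExSYmxufYaitMediIZvWHZ4ZHSBiJWRlKecfW1fYX2NhnuVpbCpjoOYiGZocIWNhoKTqbG5o4N1fnd1hnp6eoCDl66oqJl6cGd7jI+AfJKUhJjCsJCFdmRXjZOXm5Cpjo6jsqOGfHdmW5GYpKqZpY+smoSBfoeDdGU="/>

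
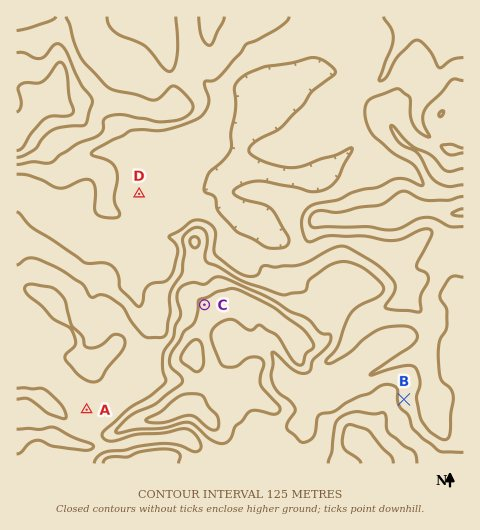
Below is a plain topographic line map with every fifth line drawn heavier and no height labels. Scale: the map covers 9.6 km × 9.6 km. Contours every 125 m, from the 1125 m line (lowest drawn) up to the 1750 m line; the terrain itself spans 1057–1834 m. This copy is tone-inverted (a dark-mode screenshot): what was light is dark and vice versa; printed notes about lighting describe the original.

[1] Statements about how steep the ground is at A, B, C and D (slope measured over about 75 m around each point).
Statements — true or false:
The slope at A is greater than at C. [false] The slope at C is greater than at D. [true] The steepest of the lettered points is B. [true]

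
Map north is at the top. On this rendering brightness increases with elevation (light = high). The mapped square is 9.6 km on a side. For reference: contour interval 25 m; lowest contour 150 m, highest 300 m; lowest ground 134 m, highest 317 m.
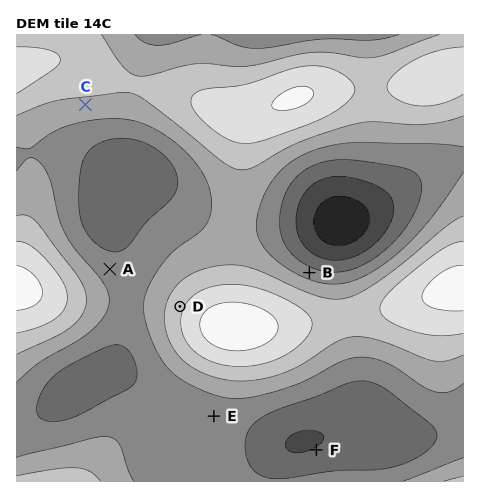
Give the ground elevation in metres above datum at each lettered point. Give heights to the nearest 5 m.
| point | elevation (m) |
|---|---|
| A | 210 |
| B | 210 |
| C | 240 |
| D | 270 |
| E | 210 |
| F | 175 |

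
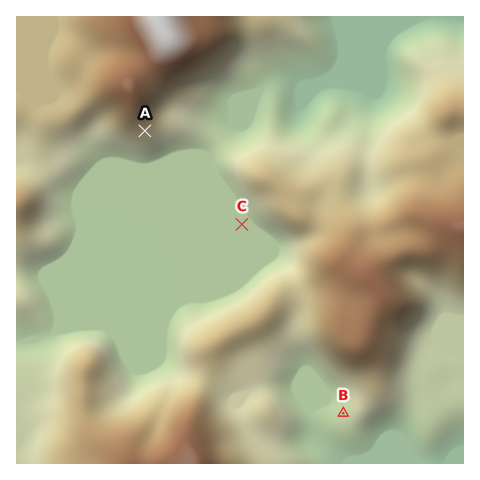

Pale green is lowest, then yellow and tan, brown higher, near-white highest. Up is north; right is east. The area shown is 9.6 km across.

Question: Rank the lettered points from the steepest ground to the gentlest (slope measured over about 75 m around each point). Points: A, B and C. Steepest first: A B C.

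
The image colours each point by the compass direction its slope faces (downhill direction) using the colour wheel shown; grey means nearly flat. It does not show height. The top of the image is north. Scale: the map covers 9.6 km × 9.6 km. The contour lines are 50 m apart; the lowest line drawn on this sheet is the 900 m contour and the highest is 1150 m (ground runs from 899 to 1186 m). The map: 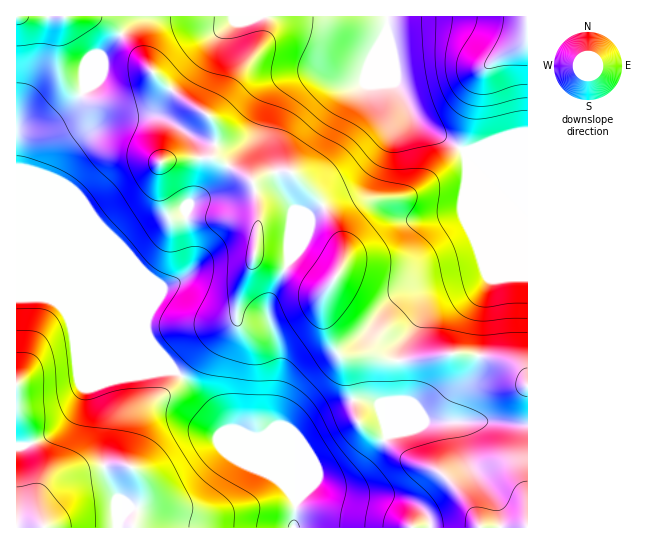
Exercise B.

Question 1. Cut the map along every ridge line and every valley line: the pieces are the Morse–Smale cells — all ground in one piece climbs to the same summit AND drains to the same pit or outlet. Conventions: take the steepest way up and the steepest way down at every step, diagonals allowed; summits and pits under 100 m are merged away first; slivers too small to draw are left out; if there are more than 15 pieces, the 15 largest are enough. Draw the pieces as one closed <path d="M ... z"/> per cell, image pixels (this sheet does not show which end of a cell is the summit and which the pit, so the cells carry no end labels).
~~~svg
<path d="M86 16l-70 1 0 280 37 2 88 37 70 69 10 14 7 16 38 38 15 8 8 9 7 11-2 27 233 0 1-145-4-10-6-6-11-6-41-8-15 0-37 7-28 0-12-4-33 0-6-7-10-23-2-27 2-8 16-24 3-16-7-20-14-26-32-33-17 0-15 5-6 6-8-8-31-16-2-4 4-12 0-14-4-10-42-30-61-66-8-4z"/><path d="M386 16l-299 1 14 2 8 4 61 66 42 30 4 10 0 14-4 12 2 4 31 16 8 8 6-6 15-5 17 0 32 33 14 26 7 20-3 16-16 24-2 8 2 27 10 23 6 7 33 0 12 4 28 0 37-7 15 0 45 10 13 10 3 10 1-234-47-1-18 3-38-24-14-16-18-32-4-14 0-27-2-7z"/><path d="M47 297l-31 1 1 230 276-1 3-26-7-11-8-9-15-8-38-38-7-16-10-14-70-69z"/><path d="M527 16l-140 0 0 15 2 7 2 33 22 44 12 12 38 24 18-3 46 0z"/>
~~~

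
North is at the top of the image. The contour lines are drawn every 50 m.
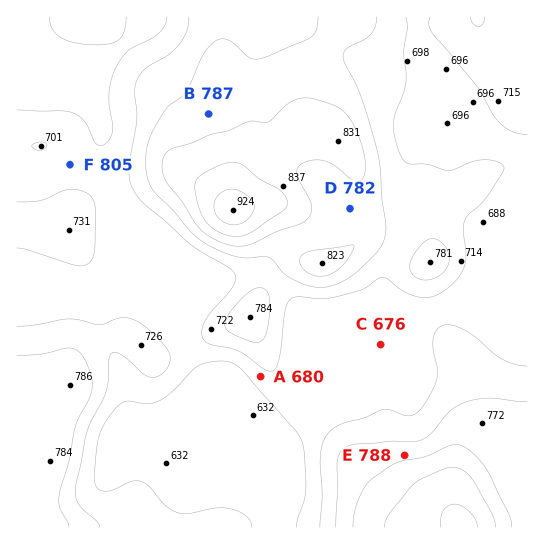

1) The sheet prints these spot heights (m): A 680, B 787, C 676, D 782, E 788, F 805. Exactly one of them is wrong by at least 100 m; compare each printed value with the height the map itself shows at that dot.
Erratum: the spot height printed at F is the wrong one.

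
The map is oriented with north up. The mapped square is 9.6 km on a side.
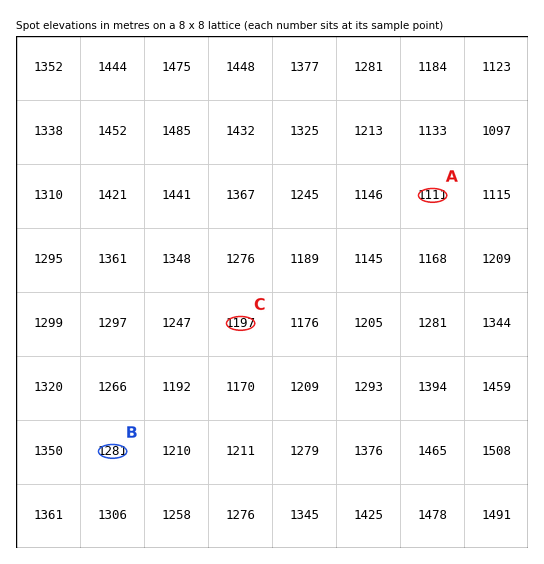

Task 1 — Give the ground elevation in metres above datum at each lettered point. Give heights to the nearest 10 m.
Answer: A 1110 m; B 1280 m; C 1200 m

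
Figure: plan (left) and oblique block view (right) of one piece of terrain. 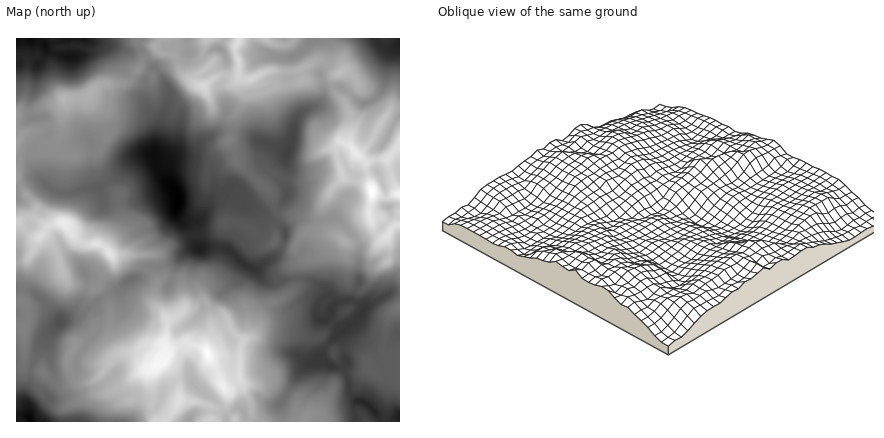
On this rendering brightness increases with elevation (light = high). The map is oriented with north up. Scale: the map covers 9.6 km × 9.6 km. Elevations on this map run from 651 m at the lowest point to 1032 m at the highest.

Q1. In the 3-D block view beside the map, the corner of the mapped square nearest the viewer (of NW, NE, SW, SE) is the NE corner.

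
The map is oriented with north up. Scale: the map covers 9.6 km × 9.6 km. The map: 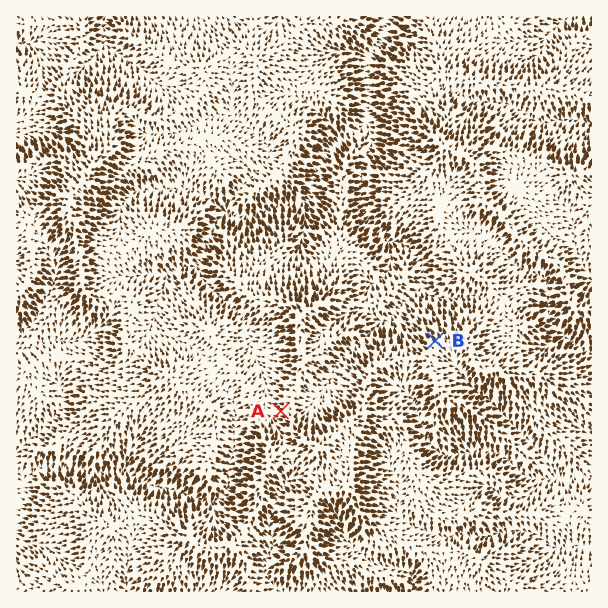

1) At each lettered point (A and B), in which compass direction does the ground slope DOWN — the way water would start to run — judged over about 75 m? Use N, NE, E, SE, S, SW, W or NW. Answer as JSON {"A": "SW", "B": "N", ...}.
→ {"A": "W", "B": "NW"}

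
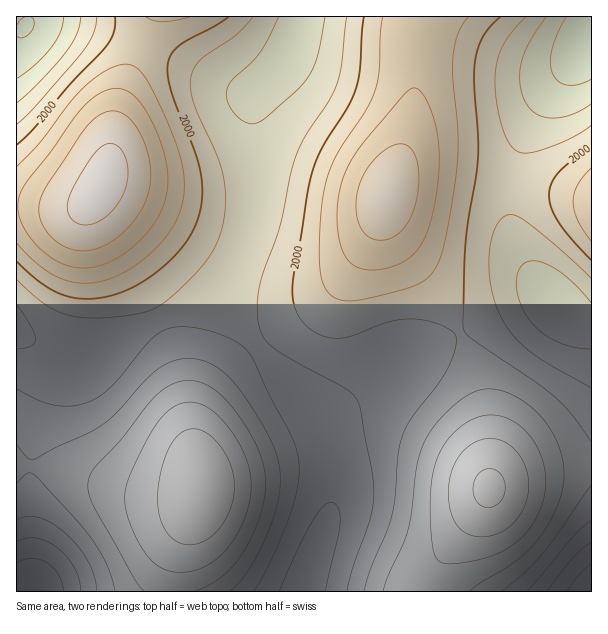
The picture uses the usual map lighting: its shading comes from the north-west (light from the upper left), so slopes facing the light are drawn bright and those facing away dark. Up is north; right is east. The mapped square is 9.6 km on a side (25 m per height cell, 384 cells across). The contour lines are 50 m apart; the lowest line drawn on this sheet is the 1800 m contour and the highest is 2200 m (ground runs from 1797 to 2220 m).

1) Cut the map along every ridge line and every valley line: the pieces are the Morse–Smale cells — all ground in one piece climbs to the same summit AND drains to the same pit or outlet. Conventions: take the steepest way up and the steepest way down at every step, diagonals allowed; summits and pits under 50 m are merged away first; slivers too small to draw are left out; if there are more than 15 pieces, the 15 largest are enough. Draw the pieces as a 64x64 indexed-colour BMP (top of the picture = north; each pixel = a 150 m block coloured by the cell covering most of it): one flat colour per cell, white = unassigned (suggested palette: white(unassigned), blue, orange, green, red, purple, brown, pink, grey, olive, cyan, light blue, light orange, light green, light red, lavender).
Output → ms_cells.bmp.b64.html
<image width="64" height="64" href="data:image/bmp;base64,Qk12CAAAAAAAAHYAAAAoAAAAQAAAAEAAAAABAAQAAAAAAAAIAAATCwAAEwsAABAAAAAAAAAA////ALR3HwAOf/8ALKAsACgn1gC9Z5QAS1aMAMJ34wB/f38AIr28AM++FwDox64AeLv/AIrfmACWmP8A1bDFAJmZmZmZmZmZlEREREREREQzMzMzMzM93d3d3d3d3d3dmZmZmZmZmZmURERERERERDMzMzMzMzPd3d3d3d3d3d2ZmZmZmZmZmZREREREREREQzMzMzMzM93d3d3d3d3d3ZmZmZmZmZmZmURERERERERDMzMzMzMzPd3d3d3d3d3dmZmZmZmZmZmZREREREREREMzMzMzMzMz3d3d3d3d3d2ZmZmZmZmZmZlERERERERERDMzMzMzMzM93d3d3d3d3ZmZmZmZmZmZmZREREREREREMzMzMzMzMz3d3d3d3d3dmZmZmZmZmZmZlEREREREREQzMzMzMzMzM93d3d3d3d2ZmZmZmZmZmZmZREREREREREMzMzMzMzMzPd3d3d3d3ZmZmZmZmZmZmZlEREREREREQzMzMzMzMzMz3d3d3d3dmZmZmZmZmZmZmURERERERERDMzMzMzMzMzPd3d3d3d2ZmZmZmZlVVVVVREREREREREMzMzMzMzMzMz3d3d3d3ZmZmZlVVVVVVVVEREREREREQzMzMzMzMzMzOt3d3d3dmZmVVVVVVVVVVURERERERERDMzMzMzMzMzM6qqrd3d1VVVVVVVVVVVVVREREREREREMzMzMzMzMzMzqqqqqqqlVVVVVVVVVVVVVEREREREREQzMzMzMzMzMzOqqqqqqqVVVVVVVVVVVVVUREREREREQzMzMzMzMzMzM6qqqqqqpVVVVVVVVVVVVQRERERERERDMzMzMzMzMzM6qqqqqqqlVVVVVVVVVVVVBEREREREREMzMzMzMzMzMzqqqqqqqqVVVVVVVVVVVVUEREREREREgzMzMzMzMzMzOqqqqqqqpVVVVVVVVVVVVQBEREREREiIgzMzMzMzMzM6qqqqqqqlVVVVVVVVVVVVAERERERESIiIgzMzMzMzMzqqqqqqqqVVVVVVVVVVVVAABERERESIiIiIMzMzMzMzOqqqqqqqpVVVVVVVVVVVUAAARERESIiIiIiDMzMzMzOqqqqqqqqlVVVVVVVVVVVQAABERESIiIiIiIiDMzMzM6qqqqqqqqVVVVVVVVVVVVAAAARESIiIiIiIiIgzMzMzqqqqqqqqpVVVzMVVVVVVUAAAAASIiIiIiIiIiIgzMzqqqqqqqqqlVczMzMVVVVUAAAAAAIiIiIiIiIiIiIgzOqqqqqqqqqXMzMzMzMVVVQAAAAABGIiIiIiIiIiIiIiqqqqqqqqqrMzMzMzMzMVQAAAAABERGIiIiIiIiIiIiLuqqqqqqqqszMzMzMzMzMAAAAABERERiIiIiIiIiIiLu7uqqqqqruzMzMzMzMzMIiIAAAERERERiIiIiIiIiIu7u7uqqqru7MzMzMzMzMwiIiIgEREREREYiIiIiIiIu7u7u7u67u7szMzMzMzMwiIiIiIRERERERGIiIiIiIi7u7u7u7vu7uzMzMzMzMzCIiIiIiERERERERiIiIiIi7u7u7u7vu7u7MzMzMzMzCIiIiIiIREREREREYiIiIi7u7u7u7vu7u7szMzMzMzMIiIiIiIiERERERERGIiIi7u7u7u7u+7u7uzMzMzMzMIiIiIiIiIREREREREYiIi7u7u7u7u+7u7u7MzMzMzMIiIiIiIiIhERERERERGIiLu7u7u7u77u7u7szMzMzMwiIiIiIiIiIREREREREYiLu7u7u7u77u7u7uzMzMzMwiIiIiIiIiIhERERERERGIu7u7u7u7vu7u7u7MzMzMwiIiIiIiIiIiEREREREREYu7u7u7u7u+7u7u7szMzMzCIiIiIiIiIiIhERERERERG7u7u7u7u77u7u7ud3d3d8IiIiIiIiIiIiEREREREREbu7u7u7u7vu7u7u53d3d3ciIiIiIiIiIiIRERERERERu7u7u7u7u+7u7v/3d3d3d3IiIiIiIiIiIhEREREREREbu7u7u7u77/////d3d3d3ciIiIiIiIiIiERERERERERa7u7tmZmb/////93d3d3dyIiIiIiIiIiIRERERERERFmZmZmZmZv/////3d3d3d3IiIiIiIiIiIhERERERERERZmZmZmZmb/////d3d3d3dyIiIiIiIiIiERERERERERFmZmZmZmZv////93d3d3d3IiIiIiIiIiIREREREREREWZmZmZmZmb////3d3d3d3ciIiIiIiIiIRERERERERERFmZmZmZmZv////d3d3d3dyIiIiIiIiIhEREREREREREWZmZmZmZmb///93d3d3d3IiIiIiIiIiERERERERERERZmZmZmZmZv///3d3d3d3dyIiIiIiIiIRERERERERERFmZmZmZmZmb///d3d3d3d3IiIiIiIiIiEREREREREREWZmZmZmZmZv//93d3d3d3ciIiIiIiIiIhERERERERERZmZmZmZmZmb//3d3d3d3d3IiIiIiIiIiIRERERERERFmZmZmZmZmZm//d3d3d3d3ciIiIiIiIiIiEREREREREWZmZmZmZmZmZv93d3d3d3dyIiIiIiIiIiIRERERERERZmZmZmZmZmZmb3d3d3d3d3ciIiIiIiIiIiERERERERFmZmZmZmZmZmZvd3d3d3d3dyIiIiIiIiIiIREREREREWZmZmZmZmZmZmZ3d3d3d3d3IiIiIiIiIiIhERERERERFmZmZmZmZmZmZnd3d3d3d3dyIiIiIiIiIiIREREREREWZmZmZmZmZmZm"/>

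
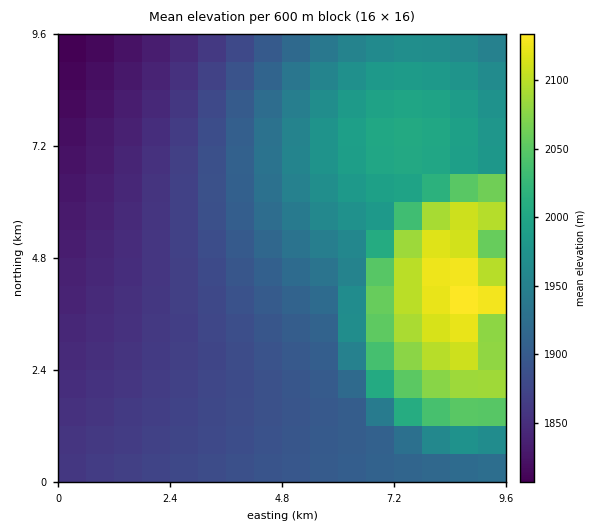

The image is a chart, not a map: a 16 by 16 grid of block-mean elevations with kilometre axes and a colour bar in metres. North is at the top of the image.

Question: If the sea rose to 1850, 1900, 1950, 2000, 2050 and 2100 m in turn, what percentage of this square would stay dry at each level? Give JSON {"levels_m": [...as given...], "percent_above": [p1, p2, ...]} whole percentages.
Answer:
{"levels_m": [1850, 1900, 1950, 2000, 2050, 2100], "percent_above": [86, 52, 35, 18, 12, 5]}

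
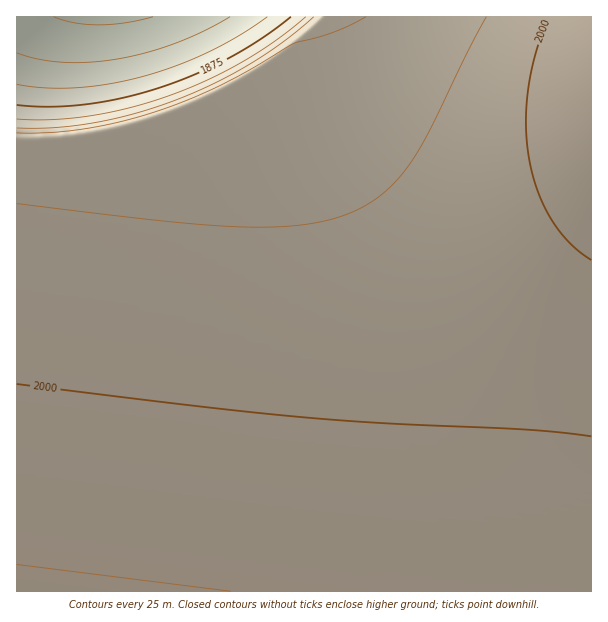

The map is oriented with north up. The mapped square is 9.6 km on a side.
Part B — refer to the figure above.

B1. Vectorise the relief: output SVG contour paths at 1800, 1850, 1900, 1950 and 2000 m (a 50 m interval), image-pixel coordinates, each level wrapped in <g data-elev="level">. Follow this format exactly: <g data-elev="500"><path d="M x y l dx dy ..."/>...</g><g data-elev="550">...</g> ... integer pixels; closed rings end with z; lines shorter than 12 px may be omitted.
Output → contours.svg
<g data-elev="1800"><path d="M153 17l-27 6-27 2-25-2-20-6"/></g><g data-elev="1850"><path d="M267 17l-29 19-31 17-32 13-33 11-35 7-32 4-30 0-28-4"/></g><g data-elev="1900"><path d="M306 17l-31 24-32 21-38 19-38 15-39 12-37 8-38 4-36-1"/></g><g data-elev="1950"><path d="M366 17l-33 15-40 12-41 24-31 17-30 14-32 11-36 11-34 7-36 4-36 1"/></g><g data-elev="2000"><path d="M591 436l-63-6-142-7-87-6-104-11-178-22"/><path d="M549 17l-13 36-8 36-2 36 3 34 9 32 13 28 18 23 22 18"/></g>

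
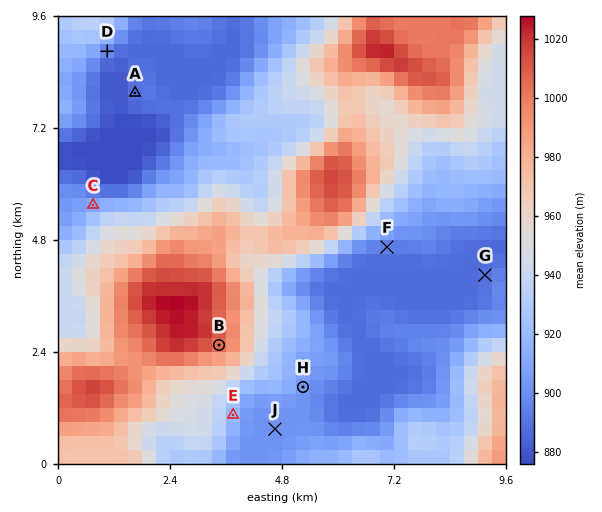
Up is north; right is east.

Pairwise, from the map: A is lower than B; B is higher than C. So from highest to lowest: B C A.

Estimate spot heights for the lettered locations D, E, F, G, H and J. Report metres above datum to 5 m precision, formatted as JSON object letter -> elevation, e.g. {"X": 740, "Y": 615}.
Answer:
{"D": 895, "E": 920, "F": 895, "G": 890, "H": 905, "J": 900}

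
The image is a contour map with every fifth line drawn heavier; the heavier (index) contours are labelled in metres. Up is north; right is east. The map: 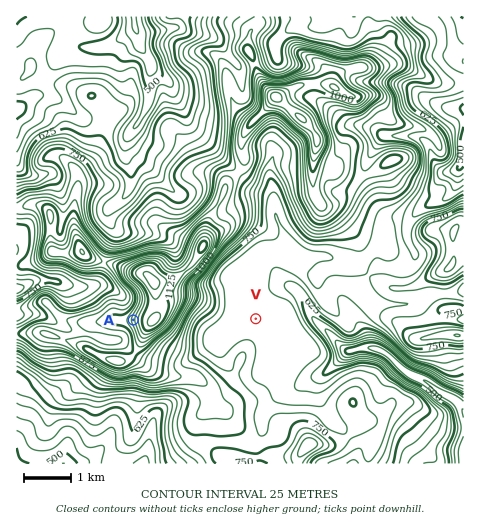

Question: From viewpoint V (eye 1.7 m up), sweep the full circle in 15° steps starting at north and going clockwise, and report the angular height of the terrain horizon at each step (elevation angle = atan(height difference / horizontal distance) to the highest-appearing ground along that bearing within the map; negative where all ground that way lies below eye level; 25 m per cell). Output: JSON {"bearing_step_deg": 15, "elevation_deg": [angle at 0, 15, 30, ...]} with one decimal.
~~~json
{"bearing_step_deg": 15, "elevation_deg": [4.4, 5.4, 5.7, 2.0, 0.7, 1.9, 0.9, 0.5, 0.3, 1.1, 1.7, 2.3, 1.4, 2.7, 3.3, 4.1, 4.8, 7.4, 12.7, 12.8, 12.8, 13.3, 11.8, 7.3]}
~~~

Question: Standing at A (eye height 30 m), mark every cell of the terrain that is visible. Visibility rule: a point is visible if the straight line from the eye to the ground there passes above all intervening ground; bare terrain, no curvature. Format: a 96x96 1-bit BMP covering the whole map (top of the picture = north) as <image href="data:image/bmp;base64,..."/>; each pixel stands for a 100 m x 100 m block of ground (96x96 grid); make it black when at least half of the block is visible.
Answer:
<image width="96" height="96" href="data:image/bmp;base64,Qk2+BAAAAAAAAD4AAAAoAAAAYAAAAGAAAAABAAEAAAAAAIAEAAATCwAAEwsAAAIAAAAAAAAA////AAAAAAAAAAAAAAAAAAAAAAAAAAAAAAAAAAAAAAAAAAAAAAAAAAAAAAAAAAAAAAAAAAAAAAAAAAAAAAAAAAAAAAAAAAAAAAAAAAAAAAAAAAAAAAAAAAAAAAAAAAAAAAAAAAAAAAAAAAAAAAAAAAAAAAAAAAAAAAAAAAAAAAAAAAAAAAAAAAAAAAAAAAAAAAAAAAAAAAAAAAAAAAAAAAAAAAAAAAAAAAAAAAAAAAAAAAAAAAAAAAAAAAAAAAAAAAAAAAAAAAAAAAAAAAAAAAAAAAAAAAAAAAAAAAAAAAAAAAAAAAAAAAAAAAAAAAAAAAAAAAAAAAAAAAAAAAAAAAAAAAAAAAEAAAAAAAAAAAAAAB/AAAAAAAAAAAAAAP/AAAAAAAAAAAAAAf/AAAAAAAAAAAAAB//AAAAAAAAAAAAA///AAAAAAAAAAAAD///gAAAAAAAAAAAH///gAAAAAAAAAAAPx//wAAAAAAAAAAAP///wAAAAAAAAAAAAf//wAAAAAAAAAAAA8Z/wAAAAAAAAAAAB8A/wAAAAAAAAAAAD4A/4AAAAAAAAAAAD8A/8AAAAAAAAAAAD8A/8AAAAAAAAAAAD+B/8AAAAAAAAAAAD///4AAAAAAAAAAAH///wAAAAAAAAAAD////gAAAAAAAAAAD///4AAAAAAAAAAAD///wAAAAAAAAAAABD/+AAAAAAAAAAAAAD/8AAAAAAAAAAAAABx4AAAAAAAAAAAAAAAwAAAAAAAAAAAAAAAQAAAAAAAAAAAAAAAAAAAAAAAAAAAAAAAAAAAAAAAAAAAAAAAAAAAAAAAAAAAAAABAAAAAAAAAAAAAAABAAAAAAAAAAAAAAADAAAAAAAAAAAAAAADAAAAAAAAAAAAAAADAAAAAAAAAAAAAAADAAAAAAAAAAAAAAADgAAAAAAAAAAAAAABgAAAAAAAAAAAAAABgAAAAAAAAAAAAAABgAAAAAAAAAAAAAADgAAAAAAAAAAAAAADAAAAAAAAAAAAAAAHAAAAAAAAAAAAAAAMAAAAAAAAAAAAAAAQAAAAAAAAAAAAAABgAAAAAAAAAAAAAAAAAAAAAAAAAAAAAAAAAAAAAAAAAAAAAAAAAAAAAAAAAAAAAAAAAAAAAAAAAAAAAAAAAAAAAAAAAAAAAAAAAAAAAAAAAAAAAAAAAAAAAAAAAAAAAAAAAAAAAAAAAAAAAAAAAAAAAAAAAAAAAAAAAAAAAAAAAAAAAAAAAAAAAAAAAAAAAAAAAAAAAAAAAAAAAAAAAAAAAAAAAAAAAAAAAAAAAAAAAAAAAAAAAAAAAAAAAAAAAAAAAAAAAAAAAAAAAAAAAAAAAAAAAAAAAAAAAAAAAAAAAAAAAAAAAAAAAAAAAAAAAAAAAAAAAAAAAAAAAAAAAAAAAAAAAAAAAAAAAAAAAAAAAAAAAAAAAAAAAAAAAAAAAAAAAAAAAAAAAAAAAAAAAAAAAAAAAAAAAAAAAAAAAAAAAAAAAAAAAAAAAAAAAAAAAAAAAAAAAAAAAAAAAAAAAAAAAAAAAAAAAA="/>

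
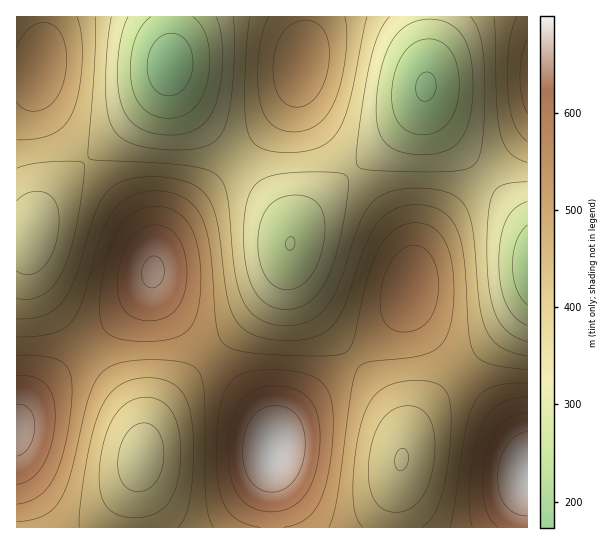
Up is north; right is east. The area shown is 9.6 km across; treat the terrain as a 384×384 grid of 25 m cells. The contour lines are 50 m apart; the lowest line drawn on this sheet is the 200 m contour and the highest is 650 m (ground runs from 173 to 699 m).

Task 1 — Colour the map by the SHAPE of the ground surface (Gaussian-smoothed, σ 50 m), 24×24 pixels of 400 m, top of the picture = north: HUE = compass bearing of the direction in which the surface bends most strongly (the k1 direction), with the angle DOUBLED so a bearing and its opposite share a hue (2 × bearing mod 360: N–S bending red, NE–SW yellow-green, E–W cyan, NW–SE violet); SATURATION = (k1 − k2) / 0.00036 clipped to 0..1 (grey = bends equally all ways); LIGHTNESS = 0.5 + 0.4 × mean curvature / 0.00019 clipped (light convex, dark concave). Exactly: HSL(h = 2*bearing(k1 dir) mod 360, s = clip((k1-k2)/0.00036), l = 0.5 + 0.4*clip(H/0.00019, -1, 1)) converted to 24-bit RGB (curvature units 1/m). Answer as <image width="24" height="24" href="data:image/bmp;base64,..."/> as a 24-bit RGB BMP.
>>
<image width="24" height="24" href="data:image/bmp;base64,Qk32BgAAAAAAADYAAAAoAAAAGAAAABgAAAABABgAAAAAAMAGAAATCwAAEwsAAAAAAAAAAAAAccRtMehcAvFTCMFXIYhaO1lgdDFxrxaF8wSY9zea43eczqyipNGZY+R/HfRuDMVrGYNlKE5aRSpekSGL2hqo6VWq5Zqz4MnCtteeat90IORfF6NdG2FQHjI/NyBIfCB1ySGU41yd5aKv5tTI1+TEmN+aTdl+Iql0GmJdFSs7HBg8UiVmqjie0HSm47i+7+Xc4OfFpNmZU8ZwLYlmGkdIDxklFRIrRiVXmkKNyH2b48C98Ofb7u/cyN68fb2NQY6AH0RRDRkoDhInJyNNa1CCsI+e3tDG7+rc8O7b0dm2haqBSnN0Hi8/DhUlDhMlJChHWFZ5rZ6T39nG7+vc7+zc4dzLsKOZWlqBJixQDhQnDRYmHTVJRnuBhLCTzNu/7u/c8ena38q9s4aQdk9+LCNJDhElDRgmHkFMP4p9eb2NxN267O/c7+jc5cjGyoimpEefSilkFxY4ESEyGVFWKZl7Vs+Iod6k3+rR7+PY5LK202+erDWWWCVnHhk9Fis7GWNeIKp4S9uFmOGh1ebJ59vR5a+84m2s1iasiCSLOiRYIDxQGXRmErh0Ju16cuaNsNup38a95Zev6lSn3hinliGPSSxkKVBfGYltCc12Hvh7ZumNntWfzbeu4Imt8k2t9xSwwBqheTaEPWNzH55zA9lvBf9uOfB2dMuDwZub4G6m+Tes/g2w0Bqmj0KTSoGGH7p7AO51Cf91K/N8ZsaIqYiV1Fii+ims/xat7xmquUacZpSQLst4APlrAPhoCe5oPLpynnSa1ECj/Bqv/xqw7TCrvWKfeqSQQNmBDv93AP5zCOZ1Nq1/XVqHtTSc8Qup/xeq8z6m0HOcrrSSZ9OAKPVuAPRkC8FjKIdmT0p8py6b5w6u/COw7lut1JCpuMSmftuSPfSAAPt0DblwI31tND5idip9uxiX8R6k7GKk4Jyq1s61odqbXOR6FuBmFpdfHFpRKTFXYSdysh+e5Ter5oCv47i84uDKtOGwcOKNIN55GpFsGVJUGiQ8OR9OhyaC0DOY3n+g6L277OTS1OXAi9WIPsFqKHZdFzY5FB42Lh1LeS+DwVGh2Zqu7NfS7+vc3unQmdOZT7d/LHNqFS85DhUlGBQvTy9fn1WIy5OW6tbK8era7ezTws6kbZxtPV1fFh8rDRQmFRg1QDdklm+WyLGp7eba8Ovb7+zczMyveZaBP0xiFh0wDhQlDxUkLjpOZYF5t7yW5uPH8uzZ8OXV1bSmpmx5Yj9lHxkvDRQmER8vLlVgXJuEpMac4+jP8Ozb7+PZ1qensmWNbjlzJhs6DxIkDxwlI1VRQJpoeMd3y+Cy7enQ7NLF4ZObz0qDjCpyQhxHEhctFDE7IHBiMrp1dNWFwOGz6ejO6MjB4o2j2UKTnCSBUR9XHho0GTc7G2tQHrRdR91kl9uL19uu4K2l6XKT7ymJvBJ+cxxkJSRKH1dXFoxhEdRoQulwhdyGytKp2puc6maY9yGUzAyKhh9ySzJXLF5WF49UB8xUFPJSVtpkpb+Hy3yB7EaI/xCL5wCHrhl6WUJtM31qErJiAOVeDvpdStlpj7J/wm6D7TaM/wyR8gCNwhuBhUxySoZjGrtWAOBPAOtOItNUXZ5hqVR05RiC/QCL/wCM6ReFmWCCUKZvF9tfAO5ZAOlWIsJdV4tqmEt41BaE9wCM/wiN6S2Ft2Z3eK5tMdxXAvNNAddPGaVVPnJecUBrqBt65gCK/xGQ7UmOwIKHir5/RuFmBflVBsxVG5FWNWFbYDRjlhpz2QWF/RiL61yN1ZKPvMyXa9ttJupXEL5VGHpQI0xLNiZGcB5nuBWD7SyQ6Hea3LCmyNeofdx7M+FeGaxYGmZMHDY7KR04YBxbqRx54zeG5oOX5sC05OO9rtybWdJoK6ReHVxMEyYtExImPR1Hii15y0+M35mj69PF6enIu9yjY8ZoNY9eH0pFEBsjEhAjMhs8fDRtwFl+3aCd79zO8e3Y2eG6kr6ET4hqJ0dLDxgkDxIkHBkyWUBmoXOF0ris8eXV8uzZ4N+5prSGWHRlJjM+EBUjEBIjGBgrTURdm4J10sSo8OjW8uvZ59vGvqaUgmN7NC9NEBEjDhQlFSIwOmBlbJ9+us6o7+rT8+nY5cy7woSDiU9yPihJExAjEBUjFiYuNWdbW6tqsNCb5+rM8ena6crB04aXsUOKYyppIhc2EBcnFjpAJX5nO8h5itiS4ObA7d7L57Cs22uMuS6AayJkKhg2FBooGENCIIJaLM9kd9p+xOCx5NnD5auu5m6f4COalx+GTSNcIy5JHWNcFKBrEet0XOmF"/>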